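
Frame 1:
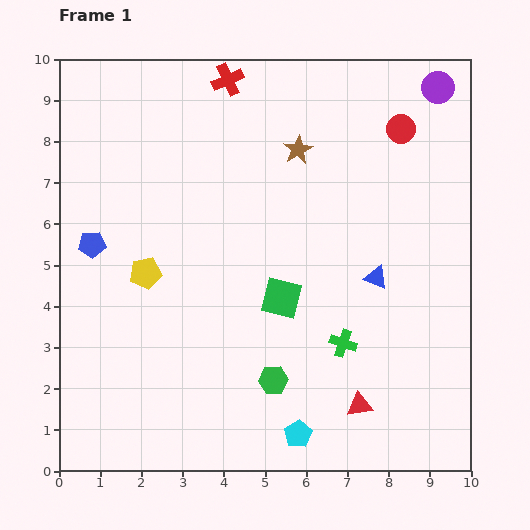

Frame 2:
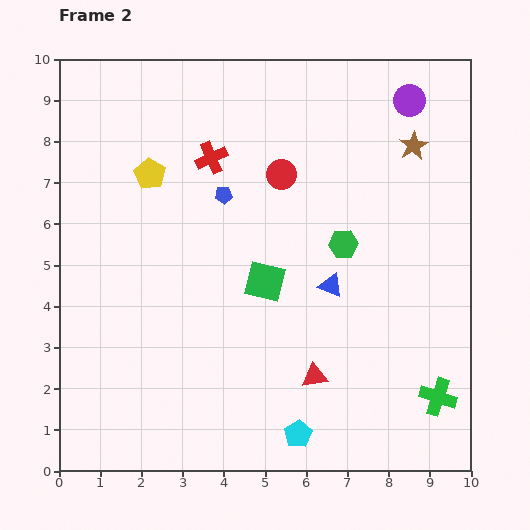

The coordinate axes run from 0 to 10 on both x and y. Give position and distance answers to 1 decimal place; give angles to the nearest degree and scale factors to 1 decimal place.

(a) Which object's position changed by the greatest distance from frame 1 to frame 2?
the green hexagon

(moved 3.7; next 3.4)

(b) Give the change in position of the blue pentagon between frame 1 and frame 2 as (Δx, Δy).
(3.2, 1.2)

The blue pentagon was at (0.8, 5.5) in frame 1 and (4.0, 6.7) in frame 2.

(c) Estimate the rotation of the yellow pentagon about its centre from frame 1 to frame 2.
30° counter-clockwise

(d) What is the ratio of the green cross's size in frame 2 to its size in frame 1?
1.4×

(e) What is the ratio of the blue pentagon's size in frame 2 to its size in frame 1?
0.6×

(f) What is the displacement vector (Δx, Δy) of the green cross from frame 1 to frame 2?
(2.3, -1.3)

The green cross was at (6.9, 3.1) in frame 1 and (9.2, 1.8) in frame 2.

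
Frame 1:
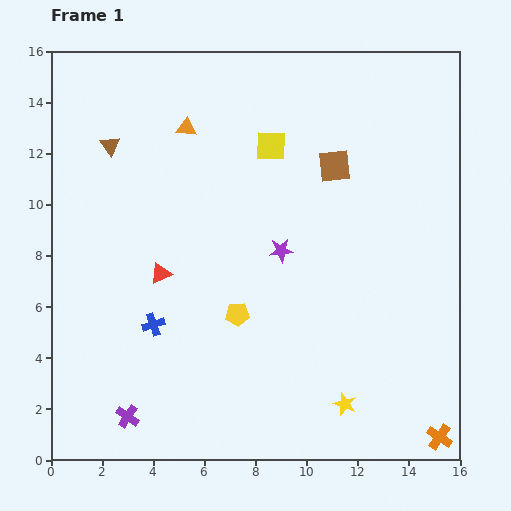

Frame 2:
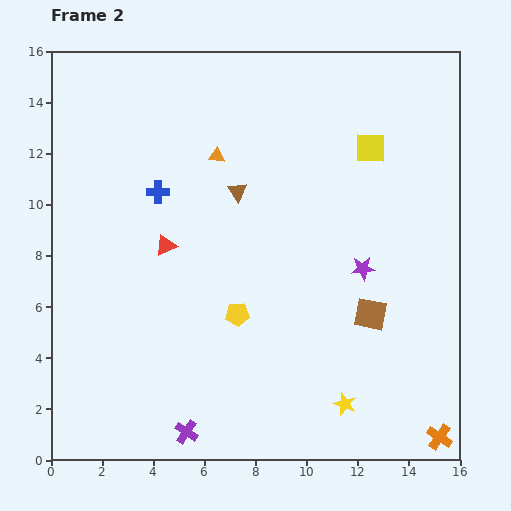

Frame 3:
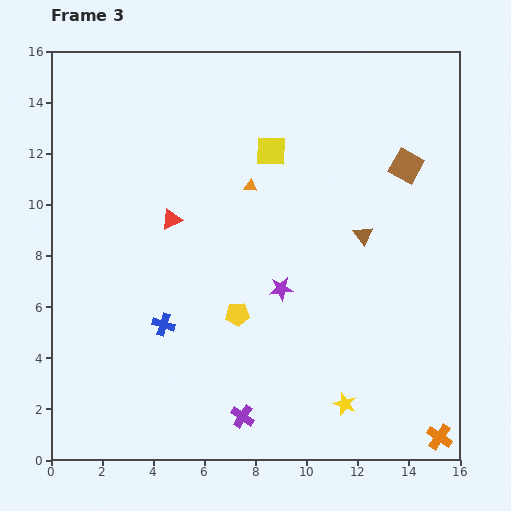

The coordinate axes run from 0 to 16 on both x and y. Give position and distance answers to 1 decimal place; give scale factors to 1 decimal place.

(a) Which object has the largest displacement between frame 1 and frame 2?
the brown square

(moved 6.0; next 5.3)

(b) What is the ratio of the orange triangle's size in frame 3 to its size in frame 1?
0.7×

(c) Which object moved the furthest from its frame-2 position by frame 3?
the brown square

(moved 6.0; next 5.2)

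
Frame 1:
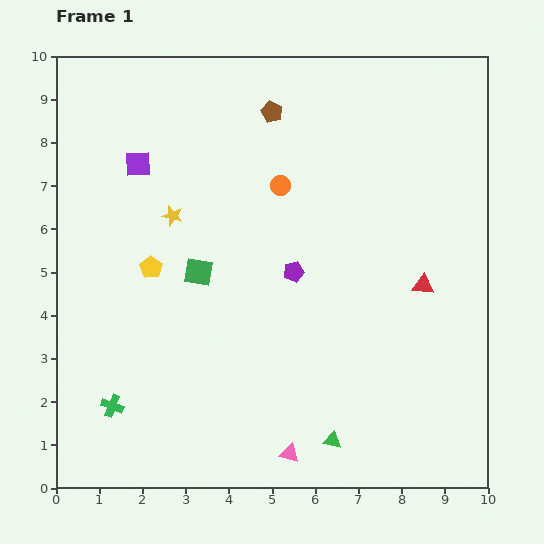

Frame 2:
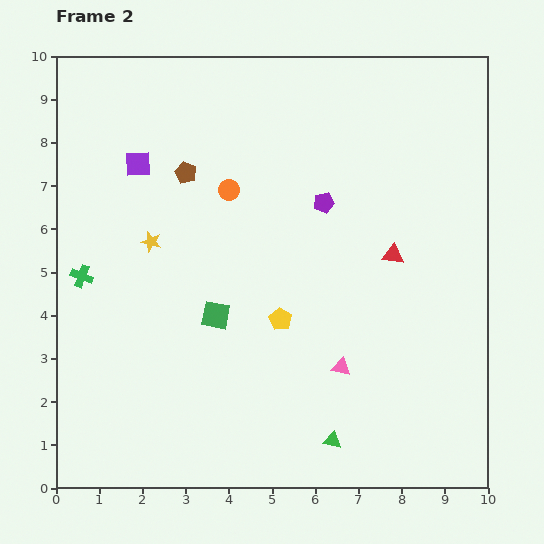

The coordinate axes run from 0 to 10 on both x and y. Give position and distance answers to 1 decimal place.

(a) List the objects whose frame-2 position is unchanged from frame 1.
the purple square, the green triangle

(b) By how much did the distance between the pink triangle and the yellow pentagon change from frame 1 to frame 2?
-3.6

Distance in frame 1: 5.4. Distance in frame 2: 1.8.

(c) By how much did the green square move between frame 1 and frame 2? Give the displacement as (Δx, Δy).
(0.4, -1.0)

The green square was at (3.3, 5.0) in frame 1 and (3.7, 4.0) in frame 2.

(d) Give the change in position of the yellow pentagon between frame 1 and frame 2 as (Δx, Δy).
(3.0, -1.2)

The yellow pentagon was at (2.2, 5.1) in frame 1 and (5.2, 3.9) in frame 2.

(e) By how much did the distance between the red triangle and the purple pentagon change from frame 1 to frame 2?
-1.0

Distance in frame 1: 3.0. Distance in frame 2: 2.0.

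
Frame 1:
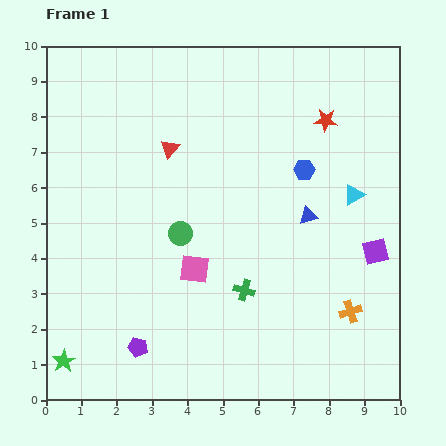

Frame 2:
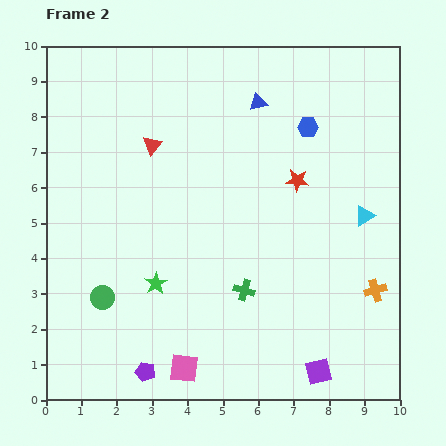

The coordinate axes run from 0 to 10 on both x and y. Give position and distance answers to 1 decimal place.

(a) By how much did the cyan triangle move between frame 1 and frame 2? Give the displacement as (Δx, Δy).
(0.3, -0.6)

The cyan triangle was at (8.7, 5.8) in frame 1 and (9.0, 5.2) in frame 2.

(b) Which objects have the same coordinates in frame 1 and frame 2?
the green cross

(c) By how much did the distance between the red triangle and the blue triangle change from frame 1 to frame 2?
-1.1

Distance in frame 1: 4.3. Distance in frame 2: 3.2.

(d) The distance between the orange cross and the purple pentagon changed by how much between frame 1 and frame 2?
+0.8

Distance in frame 1: 6.1. Distance in frame 2: 6.9.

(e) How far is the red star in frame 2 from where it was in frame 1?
1.9

The red star moved from (7.9, 7.9) to (7.1, 6.2), a distance of √(0.8² + 1.7²) ≈ 1.9.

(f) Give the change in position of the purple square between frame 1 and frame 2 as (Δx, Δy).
(-1.6, -3.4)

The purple square was at (9.3, 4.2) in frame 1 and (7.7, 0.8) in frame 2.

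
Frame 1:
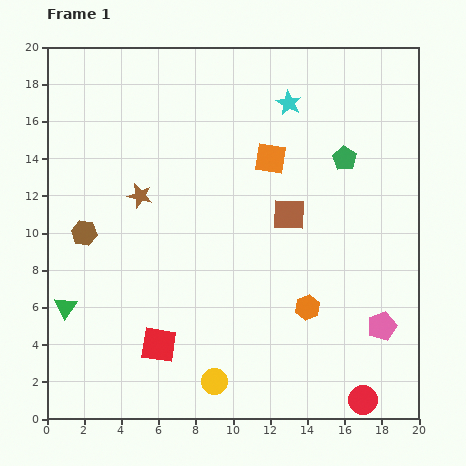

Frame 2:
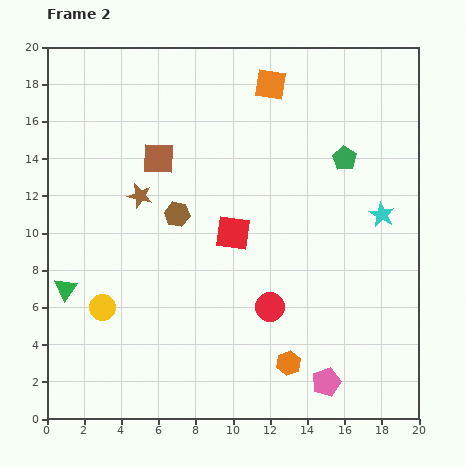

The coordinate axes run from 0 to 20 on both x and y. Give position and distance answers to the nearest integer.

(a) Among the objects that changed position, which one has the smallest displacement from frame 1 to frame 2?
the green triangle

(moved 1)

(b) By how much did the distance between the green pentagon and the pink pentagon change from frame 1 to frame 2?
+3

Distance in frame 1: 9. Distance in frame 2: 12.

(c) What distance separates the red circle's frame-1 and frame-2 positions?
7

The red circle moved from (17, 1) to (12, 6), a distance of √(5² + 5²) ≈ 7.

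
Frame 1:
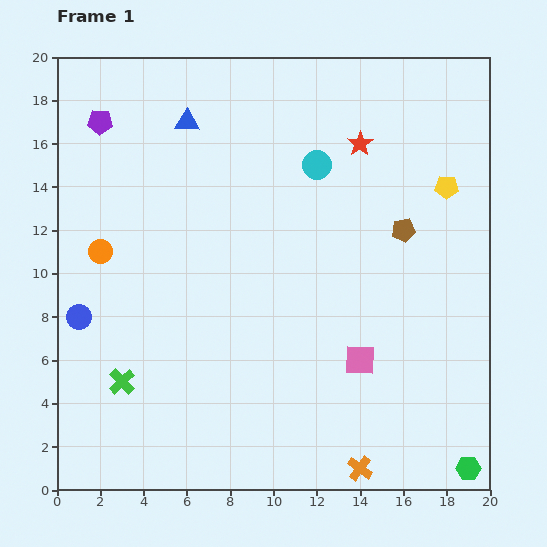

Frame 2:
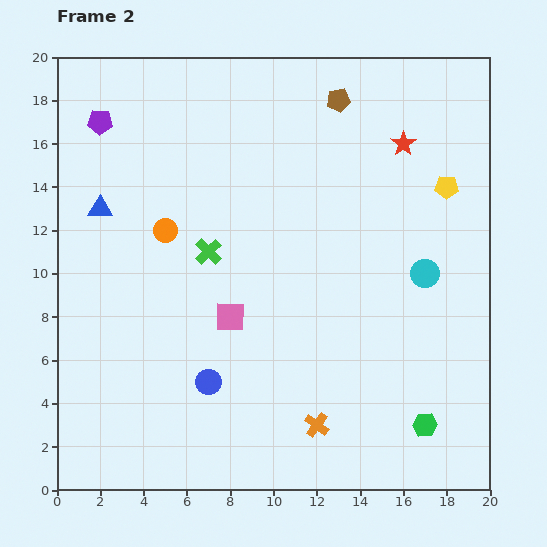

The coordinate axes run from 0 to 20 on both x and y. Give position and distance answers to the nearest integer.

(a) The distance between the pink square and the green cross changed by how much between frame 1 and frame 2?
-8

Distance in frame 1: 11. Distance in frame 2: 3.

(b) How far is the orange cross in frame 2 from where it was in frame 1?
3

The orange cross moved from (14, 1) to (12, 3), a distance of √(2² + 2²) ≈ 3.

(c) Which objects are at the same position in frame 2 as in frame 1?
the yellow pentagon, the purple pentagon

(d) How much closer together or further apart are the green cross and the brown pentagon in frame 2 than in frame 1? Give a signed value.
-6

Distance in frame 1: 15. Distance in frame 2: 9.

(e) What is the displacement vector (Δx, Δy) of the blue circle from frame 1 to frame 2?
(6, -3)

The blue circle was at (1, 8) in frame 1 and (7, 5) in frame 2.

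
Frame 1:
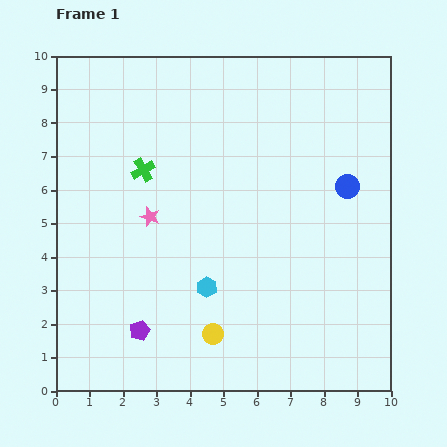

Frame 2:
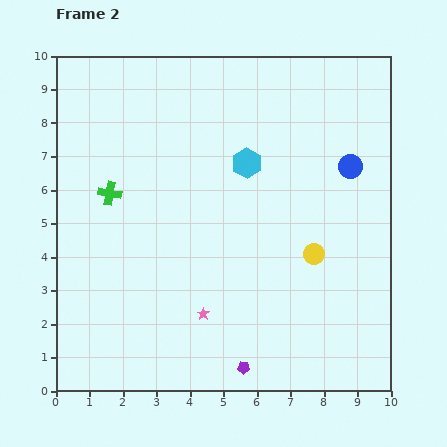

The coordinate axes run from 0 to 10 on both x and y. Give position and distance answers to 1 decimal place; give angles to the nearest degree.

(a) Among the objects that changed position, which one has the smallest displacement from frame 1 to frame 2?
the blue circle

(moved 0.6)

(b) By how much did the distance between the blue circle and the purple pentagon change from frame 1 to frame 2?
-0.7

Distance in frame 1: 7.5. Distance in frame 2: 6.8.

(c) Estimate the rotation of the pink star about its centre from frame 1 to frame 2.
17° clockwise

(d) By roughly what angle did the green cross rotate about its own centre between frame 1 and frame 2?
39° clockwise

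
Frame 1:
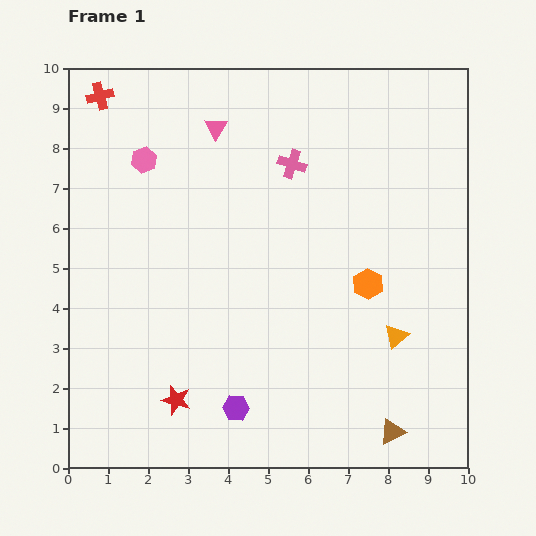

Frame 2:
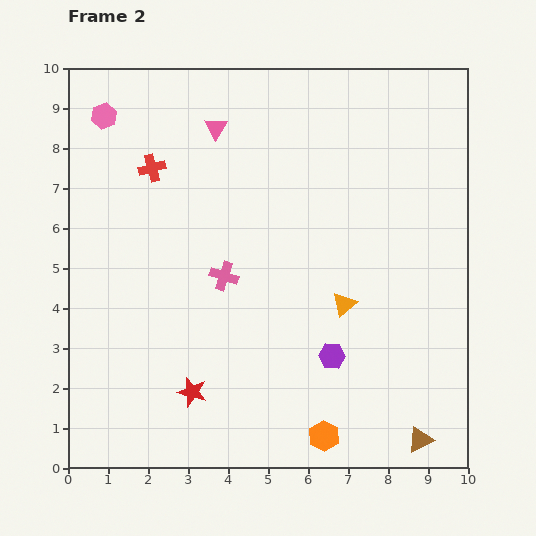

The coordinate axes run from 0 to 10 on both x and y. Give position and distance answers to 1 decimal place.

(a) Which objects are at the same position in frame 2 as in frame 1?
the pink triangle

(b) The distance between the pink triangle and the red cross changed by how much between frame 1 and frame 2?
-1.1

Distance in frame 1: 3.0. Distance in frame 2: 1.9.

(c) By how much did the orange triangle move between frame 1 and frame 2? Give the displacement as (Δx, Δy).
(-1.3, 0.8)

The orange triangle was at (8.2, 3.3) in frame 1 and (6.9, 4.1) in frame 2.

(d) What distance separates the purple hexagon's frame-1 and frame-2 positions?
2.7

The purple hexagon moved from (4.2, 1.5) to (6.6, 2.8), a distance of √(2.4² + 1.3²) ≈ 2.7.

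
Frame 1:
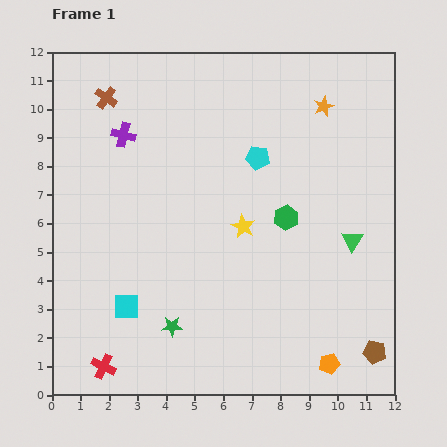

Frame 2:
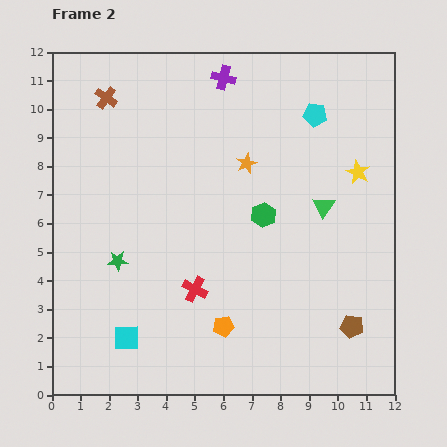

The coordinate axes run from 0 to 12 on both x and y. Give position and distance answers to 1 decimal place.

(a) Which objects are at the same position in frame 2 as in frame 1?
the brown cross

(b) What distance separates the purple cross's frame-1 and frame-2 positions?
4.0

The purple cross moved from (2.5, 9.1) to (6.0, 11.1), a distance of √(3.5² + 2.0²) ≈ 4.0.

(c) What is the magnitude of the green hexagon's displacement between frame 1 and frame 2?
0.8

The green hexagon moved from (8.2, 6.2) to (7.4, 6.3), a distance of √(0.8² + 0.1²) ≈ 0.8.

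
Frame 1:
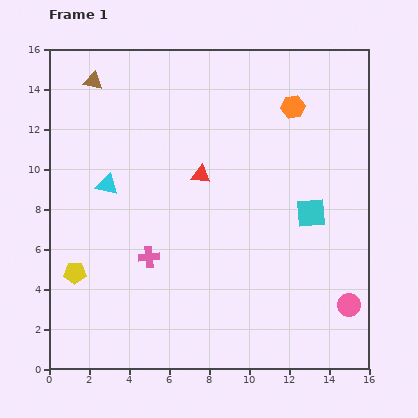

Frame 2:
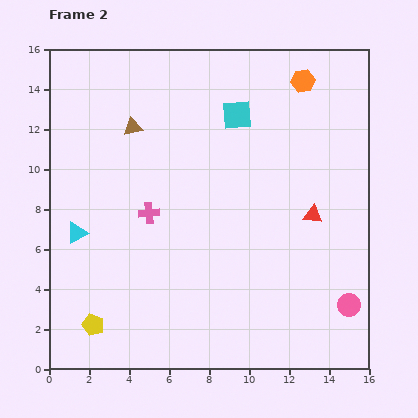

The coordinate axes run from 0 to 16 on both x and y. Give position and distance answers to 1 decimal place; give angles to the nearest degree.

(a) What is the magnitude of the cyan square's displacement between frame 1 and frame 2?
6.1

The cyan square moved from (13.1, 7.8) to (9.4, 12.7), a distance of √(3.7² + 4.9²) ≈ 6.1.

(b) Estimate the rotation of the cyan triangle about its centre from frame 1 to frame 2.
42° counter-clockwise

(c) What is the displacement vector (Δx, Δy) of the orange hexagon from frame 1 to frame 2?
(0.5, 1.3)

The orange hexagon was at (12.2, 13.1) in frame 1 and (12.7, 14.4) in frame 2.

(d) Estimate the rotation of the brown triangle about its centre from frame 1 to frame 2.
26° counter-clockwise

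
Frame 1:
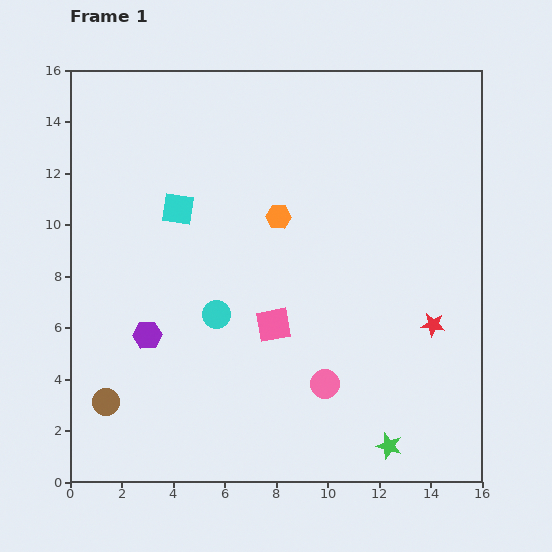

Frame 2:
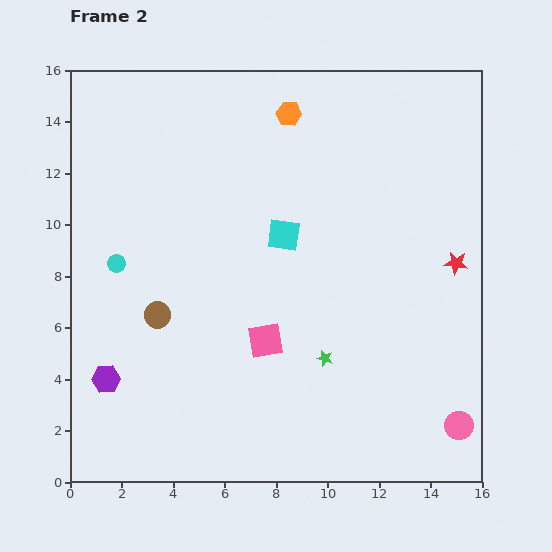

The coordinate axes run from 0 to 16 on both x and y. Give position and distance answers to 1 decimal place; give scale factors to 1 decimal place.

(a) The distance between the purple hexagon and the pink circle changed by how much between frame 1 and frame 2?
+6.6

Distance in frame 1: 7.2. Distance in frame 2: 13.8.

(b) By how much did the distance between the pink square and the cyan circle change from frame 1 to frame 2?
+4.3

Distance in frame 1: 2.2. Distance in frame 2: 6.5.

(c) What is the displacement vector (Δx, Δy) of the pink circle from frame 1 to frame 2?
(5.2, -1.6)

The pink circle was at (9.9, 3.8) in frame 1 and (15.1, 2.2) in frame 2.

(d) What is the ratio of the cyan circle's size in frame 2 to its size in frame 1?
0.7×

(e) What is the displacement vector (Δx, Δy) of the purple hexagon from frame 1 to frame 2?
(-1.6, -1.7)

The purple hexagon was at (3.0, 5.7) in frame 1 and (1.4, 4.0) in frame 2.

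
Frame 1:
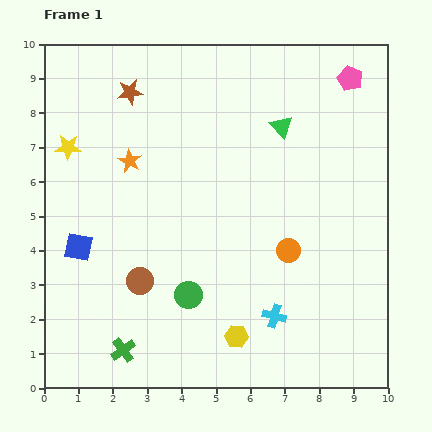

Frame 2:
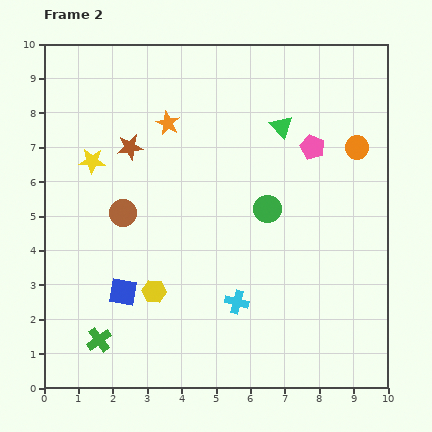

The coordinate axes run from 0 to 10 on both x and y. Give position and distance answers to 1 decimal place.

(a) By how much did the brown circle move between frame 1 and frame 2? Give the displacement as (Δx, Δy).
(-0.5, 2.0)

The brown circle was at (2.8, 3.1) in frame 1 and (2.3, 5.1) in frame 2.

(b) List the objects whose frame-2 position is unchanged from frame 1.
the green triangle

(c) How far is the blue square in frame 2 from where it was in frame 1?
1.8

The blue square moved from (1.0, 4.1) to (2.3, 2.8), a distance of √(1.3² + 1.3²) ≈ 1.8.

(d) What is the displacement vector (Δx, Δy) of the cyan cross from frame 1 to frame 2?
(-1.1, 0.4)

The cyan cross was at (6.7, 2.1) in frame 1 and (5.6, 2.5) in frame 2.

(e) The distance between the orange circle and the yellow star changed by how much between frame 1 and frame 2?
+0.6

Distance in frame 1: 7.1. Distance in frame 2: 7.7.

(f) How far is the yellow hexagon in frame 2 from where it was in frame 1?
2.7

The yellow hexagon moved from (5.6, 1.5) to (3.2, 2.8), a distance of √(2.4² + 1.3²) ≈ 2.7.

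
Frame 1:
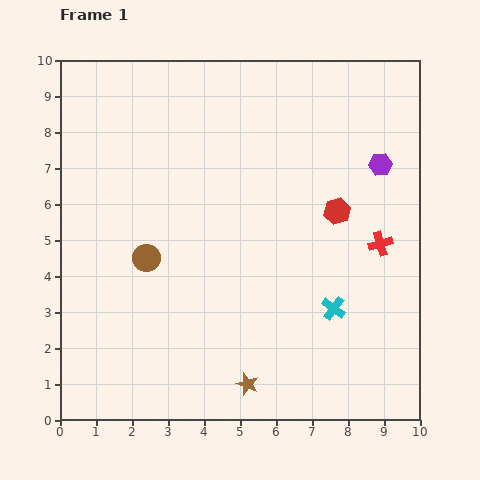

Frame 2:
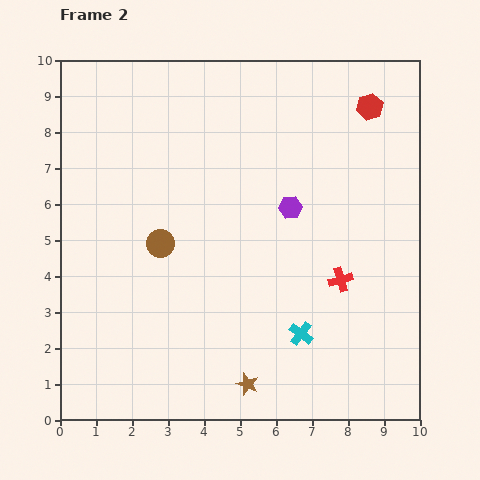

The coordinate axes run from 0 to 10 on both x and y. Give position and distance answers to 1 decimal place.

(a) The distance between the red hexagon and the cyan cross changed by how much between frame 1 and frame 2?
+3.9

Distance in frame 1: 2.7. Distance in frame 2: 6.6.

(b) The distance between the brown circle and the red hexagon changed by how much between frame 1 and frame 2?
+1.4

Distance in frame 1: 5.5. Distance in frame 2: 6.9.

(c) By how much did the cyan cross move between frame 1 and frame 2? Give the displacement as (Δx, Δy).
(-0.9, -0.7)

The cyan cross was at (7.6, 3.1) in frame 1 and (6.7, 2.4) in frame 2.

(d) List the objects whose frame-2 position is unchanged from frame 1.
the brown star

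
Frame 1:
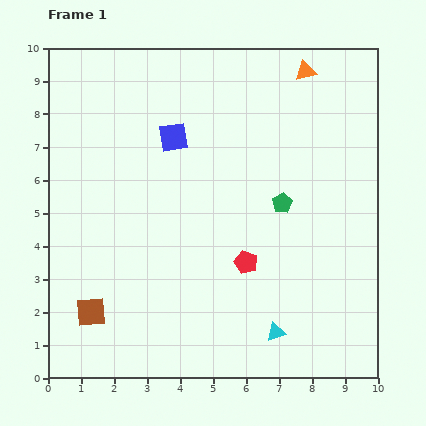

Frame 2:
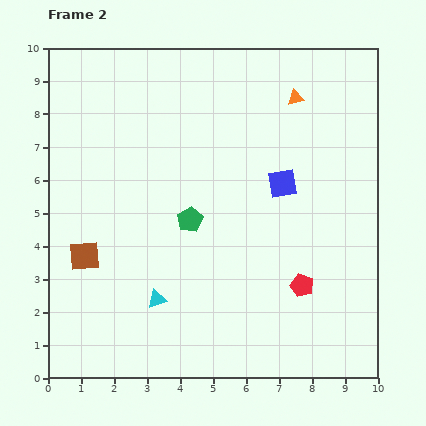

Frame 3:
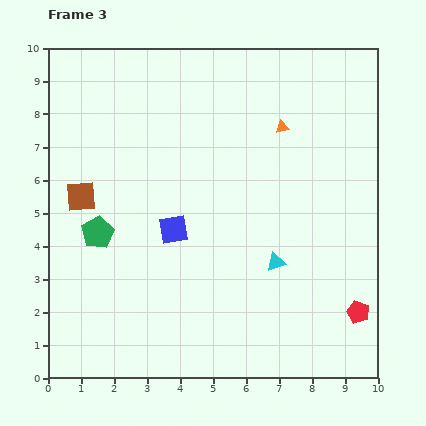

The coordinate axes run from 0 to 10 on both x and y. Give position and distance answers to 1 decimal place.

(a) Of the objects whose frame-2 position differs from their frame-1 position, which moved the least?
the orange triangle

(moved 0.9)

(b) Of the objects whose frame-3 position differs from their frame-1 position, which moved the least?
the orange triangle

(moved 1.8)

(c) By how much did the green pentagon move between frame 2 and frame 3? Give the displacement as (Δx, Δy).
(-2.8, -0.4)

The green pentagon was at (4.3, 4.8) in frame 2 and (1.5, 4.4) in frame 3.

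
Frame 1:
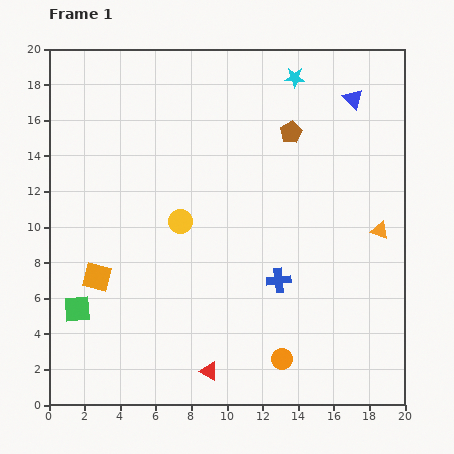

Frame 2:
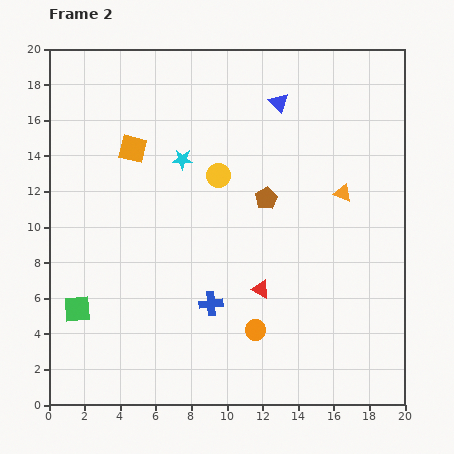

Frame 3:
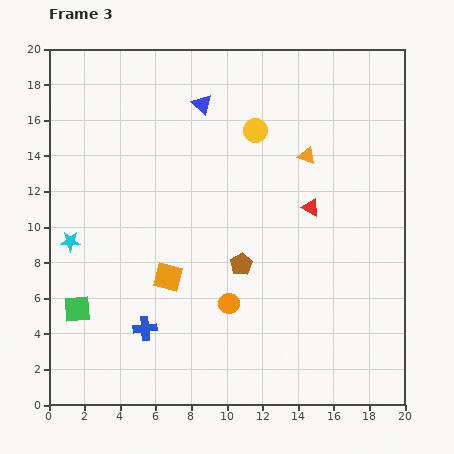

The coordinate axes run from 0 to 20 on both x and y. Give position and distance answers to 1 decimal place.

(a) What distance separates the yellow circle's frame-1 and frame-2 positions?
3.3

The yellow circle moved from (7.4, 10.3) to (9.5, 12.9), a distance of √(2.1² + 2.6²) ≈ 3.3.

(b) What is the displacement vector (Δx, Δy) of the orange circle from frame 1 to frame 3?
(-3.0, 3.1)

The orange circle was at (13.1, 2.6) in frame 1 and (10.1, 5.7) in frame 3.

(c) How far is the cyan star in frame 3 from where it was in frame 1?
15.6

The cyan star moved from (13.8, 18.4) to (1.2, 9.2), a distance of √(12.6² + 9.2²) ≈ 15.6.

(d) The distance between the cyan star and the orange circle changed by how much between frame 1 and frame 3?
-6.2

Distance in frame 1: 15.8. Distance in frame 3: 9.6.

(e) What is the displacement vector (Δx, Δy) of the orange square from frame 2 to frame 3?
(2.0, -7.2)

The orange square was at (4.7, 14.4) in frame 2 and (6.7, 7.2) in frame 3.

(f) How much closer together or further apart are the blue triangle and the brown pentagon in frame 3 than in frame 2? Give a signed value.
+3.9

Distance in frame 2: 5.4. Distance in frame 3: 9.3.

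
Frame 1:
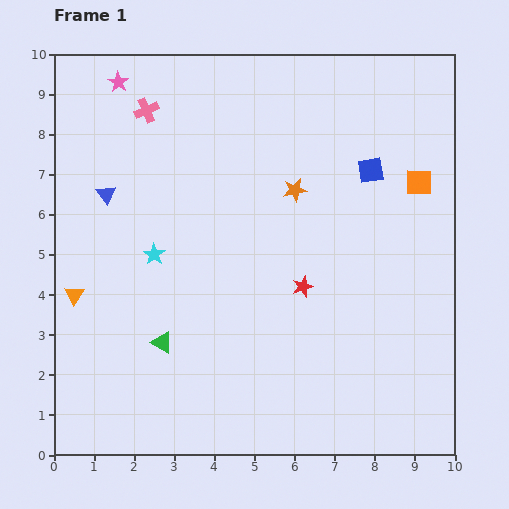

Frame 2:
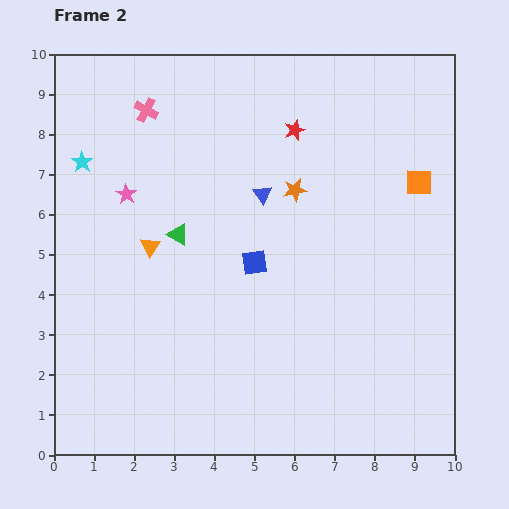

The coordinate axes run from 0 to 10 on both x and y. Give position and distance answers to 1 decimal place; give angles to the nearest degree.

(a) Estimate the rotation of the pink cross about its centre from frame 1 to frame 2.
38° counter-clockwise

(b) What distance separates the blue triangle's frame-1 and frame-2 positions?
3.9

The blue triangle moved from (1.3, 6.5) to (5.2, 6.5), a distance of √(3.9² + 0.0²) ≈ 3.9.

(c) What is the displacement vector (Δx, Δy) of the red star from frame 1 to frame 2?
(-0.2, 3.9)

The red star was at (6.2, 4.2) in frame 1 and (6.0, 8.1) in frame 2.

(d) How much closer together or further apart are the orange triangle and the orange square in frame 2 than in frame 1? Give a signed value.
-2.1

Distance in frame 1: 9.0. Distance in frame 2: 6.9.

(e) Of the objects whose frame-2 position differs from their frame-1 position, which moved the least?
the orange triangle

(moved 2.2)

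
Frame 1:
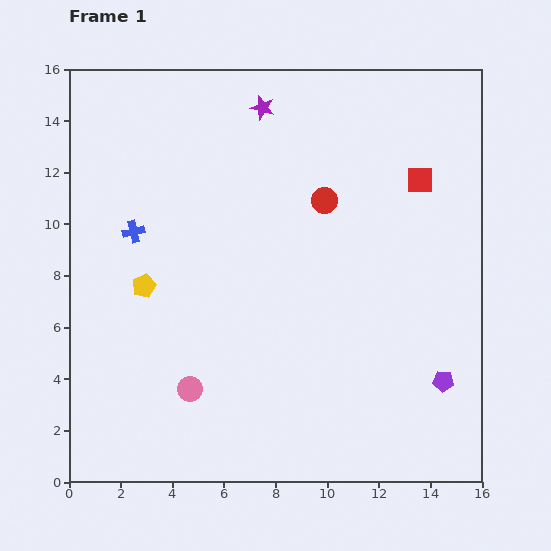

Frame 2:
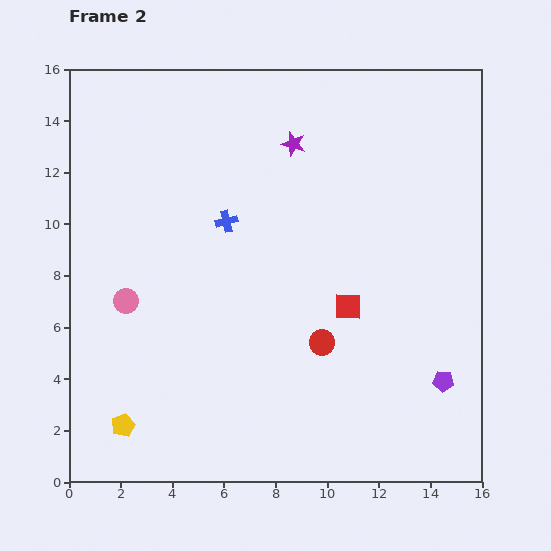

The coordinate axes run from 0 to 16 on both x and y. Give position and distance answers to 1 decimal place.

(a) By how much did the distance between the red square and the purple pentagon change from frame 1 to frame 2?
-3.2

Distance in frame 1: 7.9. Distance in frame 2: 4.7.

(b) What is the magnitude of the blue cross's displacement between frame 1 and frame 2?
3.6

The blue cross moved from (2.5, 9.7) to (6.1, 10.1), a distance of √(3.6² + 0.4²) ≈ 3.6.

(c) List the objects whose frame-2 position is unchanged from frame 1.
the purple pentagon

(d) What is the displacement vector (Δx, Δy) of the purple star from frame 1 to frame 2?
(1.2, -1.4)

The purple star was at (7.5, 14.5) in frame 1 and (8.7, 13.1) in frame 2.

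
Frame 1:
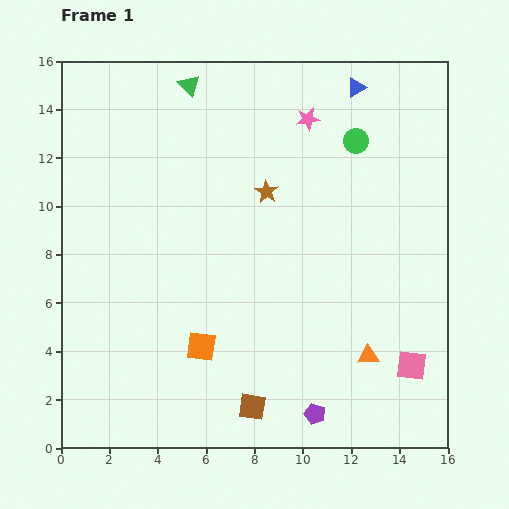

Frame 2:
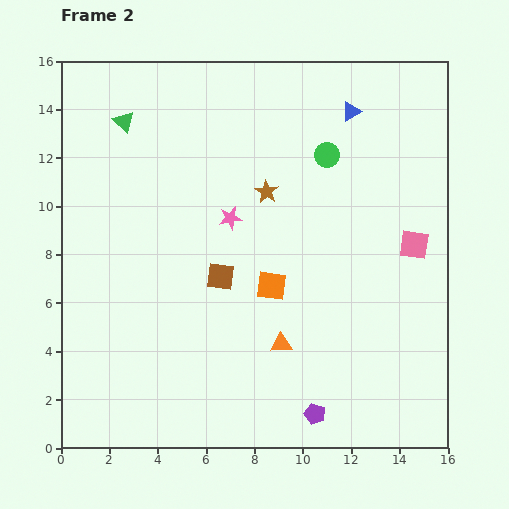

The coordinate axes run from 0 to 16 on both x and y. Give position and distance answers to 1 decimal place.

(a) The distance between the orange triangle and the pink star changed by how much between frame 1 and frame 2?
-4.5

Distance in frame 1: 10.1. Distance in frame 2: 5.6.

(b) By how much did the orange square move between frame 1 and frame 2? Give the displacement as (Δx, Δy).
(2.9, 2.5)

The orange square was at (5.8, 4.2) in frame 1 and (8.7, 6.7) in frame 2.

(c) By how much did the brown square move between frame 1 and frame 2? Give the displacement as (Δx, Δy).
(-1.3, 5.4)

The brown square was at (7.9, 1.7) in frame 1 and (6.6, 7.1) in frame 2.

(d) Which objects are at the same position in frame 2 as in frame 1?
the brown star, the purple pentagon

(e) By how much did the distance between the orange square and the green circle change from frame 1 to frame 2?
-4.7

Distance in frame 1: 10.6. Distance in frame 2: 5.9.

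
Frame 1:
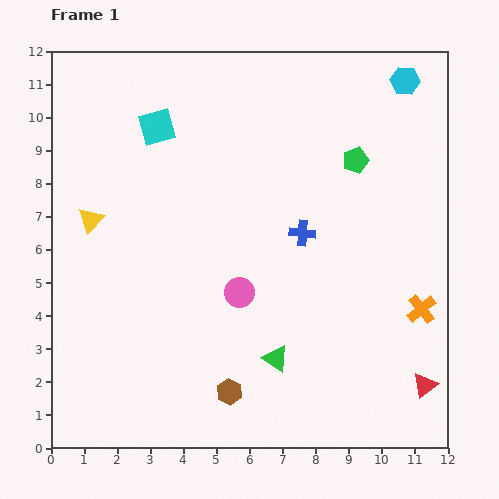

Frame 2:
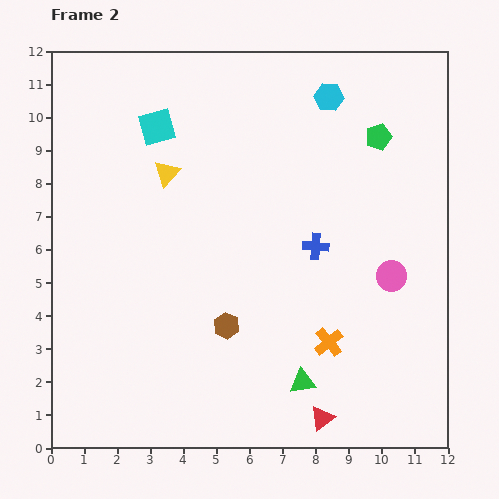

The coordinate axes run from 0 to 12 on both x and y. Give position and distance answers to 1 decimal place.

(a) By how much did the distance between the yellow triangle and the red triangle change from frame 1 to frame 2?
-2.5

Distance in frame 1: 11.3. Distance in frame 2: 8.8.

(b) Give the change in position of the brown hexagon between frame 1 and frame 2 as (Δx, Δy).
(-0.1, 2.0)

The brown hexagon was at (5.4, 1.7) in frame 1 and (5.3, 3.7) in frame 2.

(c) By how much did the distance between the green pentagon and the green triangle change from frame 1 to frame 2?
+1.2

Distance in frame 1: 6.5. Distance in frame 2: 7.7.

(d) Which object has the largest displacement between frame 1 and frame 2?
the pink circle

(moved 4.6; next 3.3)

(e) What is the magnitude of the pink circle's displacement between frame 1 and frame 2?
4.6

The pink circle moved from (5.7, 4.7) to (10.3, 5.2), a distance of √(4.6² + 0.5²) ≈ 4.6.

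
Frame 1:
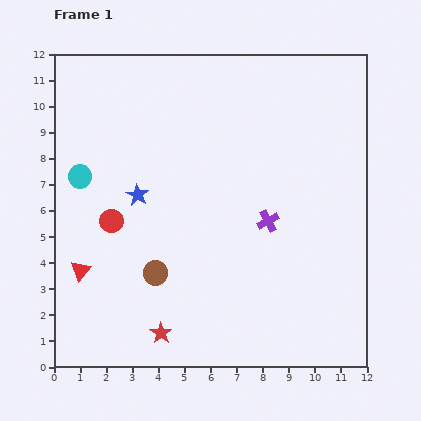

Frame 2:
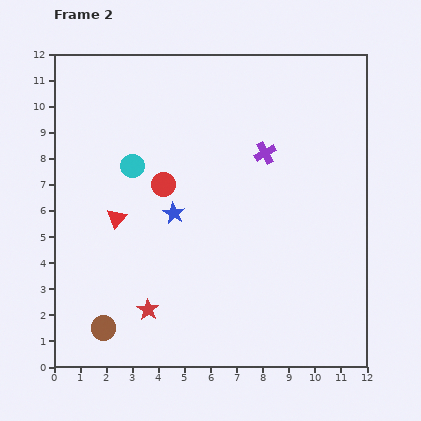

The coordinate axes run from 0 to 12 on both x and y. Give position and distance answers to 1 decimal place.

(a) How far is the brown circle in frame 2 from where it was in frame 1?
2.9

The brown circle moved from (3.9, 3.6) to (1.9, 1.5), a distance of √(2.0² + 2.1²) ≈ 2.9.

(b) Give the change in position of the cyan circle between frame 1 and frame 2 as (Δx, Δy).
(2.0, 0.4)

The cyan circle was at (1.0, 7.3) in frame 1 and (3.0, 7.7) in frame 2.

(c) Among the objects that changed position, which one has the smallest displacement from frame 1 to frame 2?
the red star

(moved 1.0)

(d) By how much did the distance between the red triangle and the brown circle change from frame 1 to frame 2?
+1.3

Distance in frame 1: 2.9. Distance in frame 2: 4.2.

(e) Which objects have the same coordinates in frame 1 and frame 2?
none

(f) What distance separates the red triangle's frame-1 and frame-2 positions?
2.4

The red triangle moved from (1.0, 3.7) to (2.4, 5.7), a distance of √(1.4² + 2.0²) ≈ 2.4.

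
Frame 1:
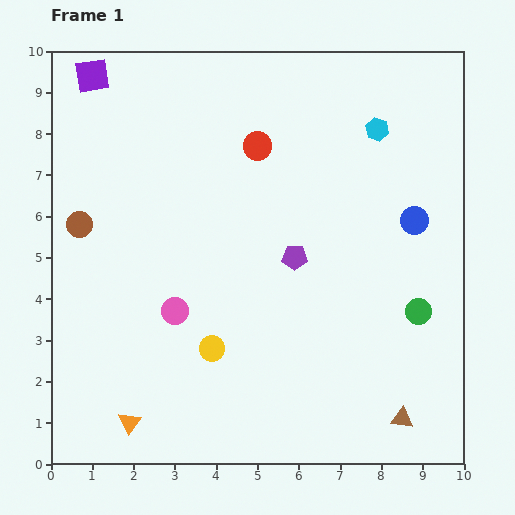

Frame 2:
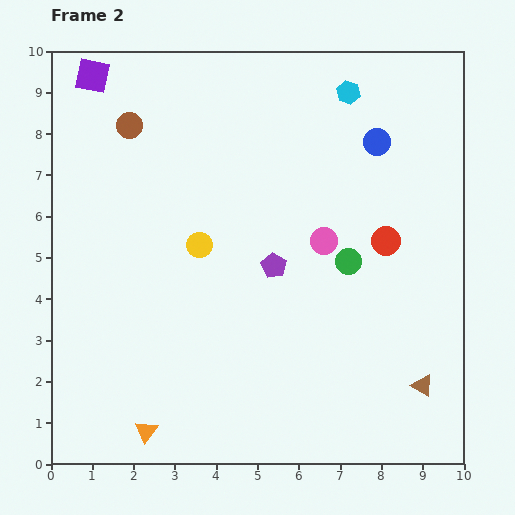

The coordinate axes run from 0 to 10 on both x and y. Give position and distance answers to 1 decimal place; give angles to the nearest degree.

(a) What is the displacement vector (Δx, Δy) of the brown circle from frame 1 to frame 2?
(1.2, 2.4)

The brown circle was at (0.7, 5.8) in frame 1 and (1.9, 8.2) in frame 2.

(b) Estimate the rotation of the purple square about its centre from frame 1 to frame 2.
20° clockwise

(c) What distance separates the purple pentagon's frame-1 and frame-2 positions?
0.5

The purple pentagon moved from (5.9, 5.0) to (5.4, 4.8), a distance of √(0.5² + 0.2²) ≈ 0.5.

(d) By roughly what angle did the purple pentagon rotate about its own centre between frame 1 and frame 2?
29° clockwise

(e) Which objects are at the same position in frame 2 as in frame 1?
the purple square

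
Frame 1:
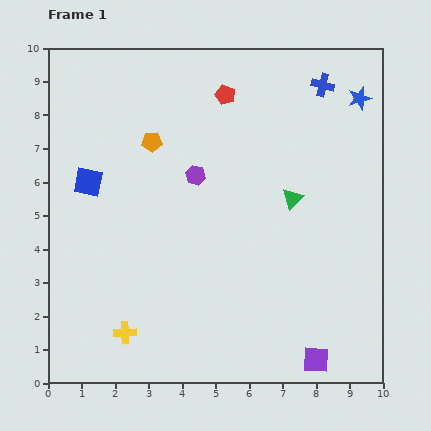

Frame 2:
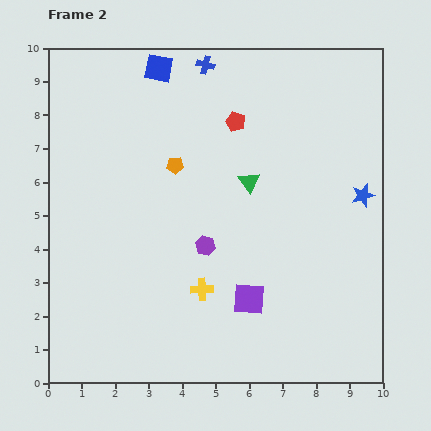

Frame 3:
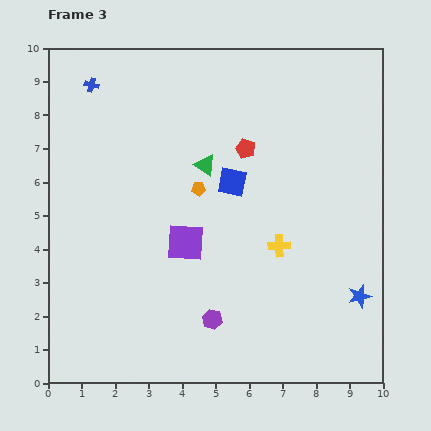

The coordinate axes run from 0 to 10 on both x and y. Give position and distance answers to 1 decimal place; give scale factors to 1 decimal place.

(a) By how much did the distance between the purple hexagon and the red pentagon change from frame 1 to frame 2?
+1.2

Distance in frame 1: 2.6. Distance in frame 2: 3.8.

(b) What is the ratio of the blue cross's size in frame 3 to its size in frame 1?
0.6×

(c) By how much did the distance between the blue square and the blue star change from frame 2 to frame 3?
-2.1

Distance in frame 2: 7.2. Distance in frame 3: 5.1.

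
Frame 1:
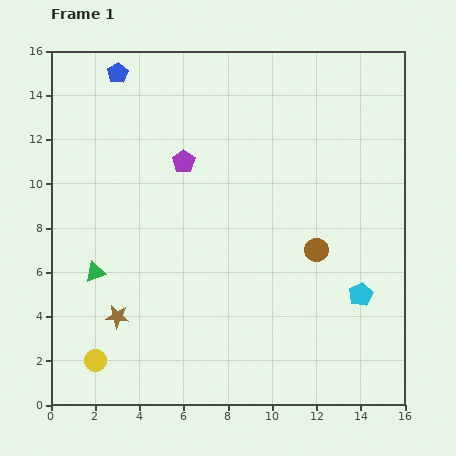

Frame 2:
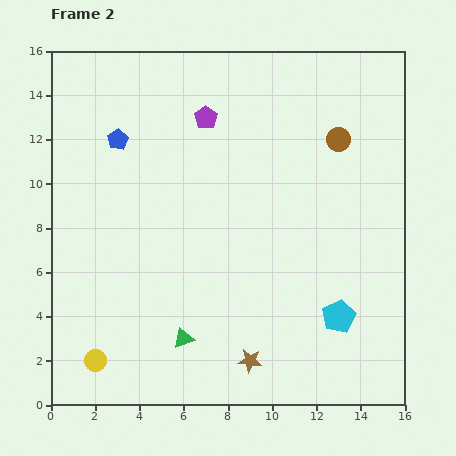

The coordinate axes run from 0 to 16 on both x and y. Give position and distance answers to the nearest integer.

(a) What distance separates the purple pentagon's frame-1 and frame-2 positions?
2

The purple pentagon moved from (6, 11) to (7, 13), a distance of √(1² + 2²) ≈ 2.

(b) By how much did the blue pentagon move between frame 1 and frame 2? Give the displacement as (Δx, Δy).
(0, -3)

The blue pentagon was at (3, 15) in frame 1 and (3, 12) in frame 2.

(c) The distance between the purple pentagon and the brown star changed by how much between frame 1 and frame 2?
+3

Distance in frame 1: 8. Distance in frame 2: 11.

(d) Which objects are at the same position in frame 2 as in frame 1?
the yellow circle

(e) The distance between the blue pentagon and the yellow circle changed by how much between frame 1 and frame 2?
-3

Distance in frame 1: 13. Distance in frame 2: 10.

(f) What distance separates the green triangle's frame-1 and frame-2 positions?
5

The green triangle moved from (2, 6) to (6, 3), a distance of √(4² + 3²) ≈ 5.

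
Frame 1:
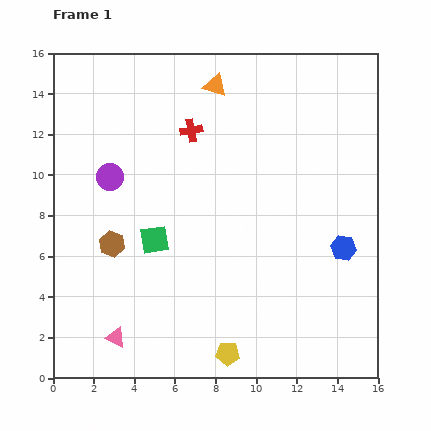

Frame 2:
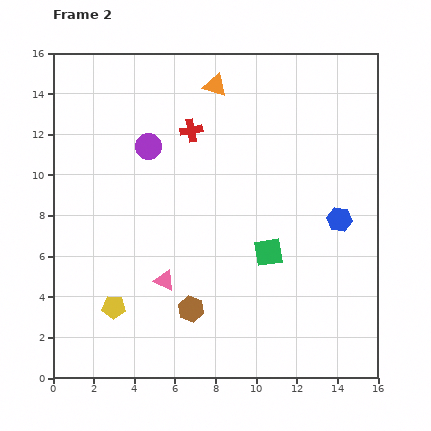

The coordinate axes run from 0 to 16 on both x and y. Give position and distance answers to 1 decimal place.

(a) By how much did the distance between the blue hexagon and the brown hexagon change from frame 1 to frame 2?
-2.9

Distance in frame 1: 11.4. Distance in frame 2: 8.5.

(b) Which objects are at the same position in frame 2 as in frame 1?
the red cross, the orange triangle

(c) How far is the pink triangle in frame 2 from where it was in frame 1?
3.7

The pink triangle moved from (3.1, 2.0) to (5.5, 4.8), a distance of √(2.4² + 2.8²) ≈ 3.7.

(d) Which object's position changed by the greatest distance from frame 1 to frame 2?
the yellow pentagon

(moved 6.1; next 5.6)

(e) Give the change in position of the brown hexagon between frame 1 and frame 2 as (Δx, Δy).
(3.9, -3.2)

The brown hexagon was at (2.9, 6.6) in frame 1 and (6.8, 3.4) in frame 2.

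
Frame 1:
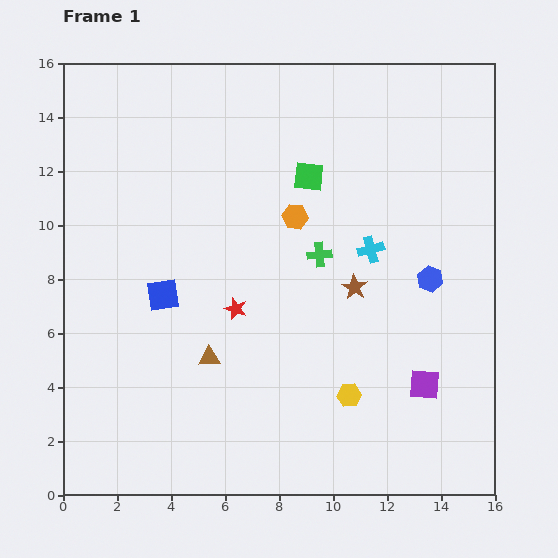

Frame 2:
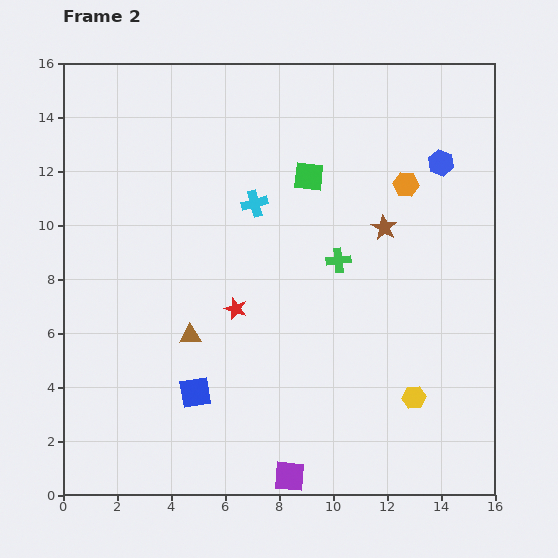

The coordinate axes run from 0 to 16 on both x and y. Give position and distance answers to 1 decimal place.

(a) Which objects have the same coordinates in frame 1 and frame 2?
the red star, the green square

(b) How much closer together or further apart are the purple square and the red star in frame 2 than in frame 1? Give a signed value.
-1.0

Distance in frame 1: 7.5. Distance in frame 2: 6.5.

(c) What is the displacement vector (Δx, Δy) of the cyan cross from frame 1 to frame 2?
(-4.3, 1.7)

The cyan cross was at (11.4, 9.1) in frame 1 and (7.1, 10.8) in frame 2.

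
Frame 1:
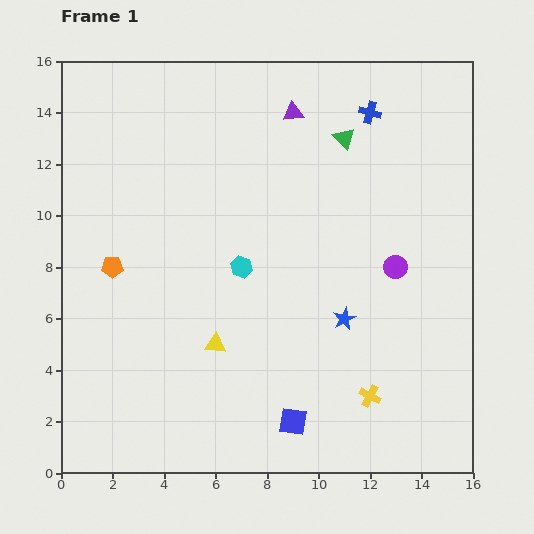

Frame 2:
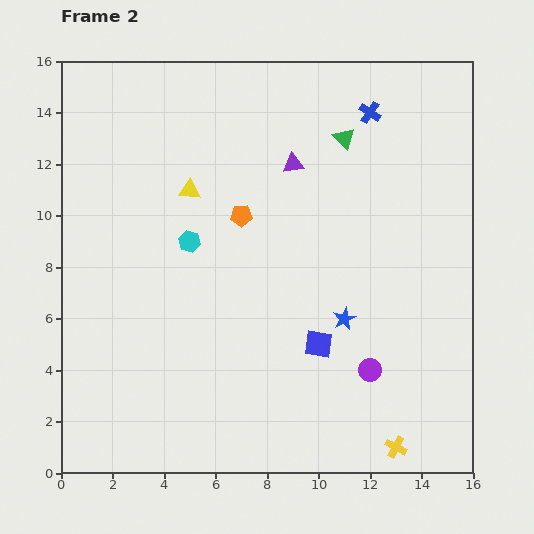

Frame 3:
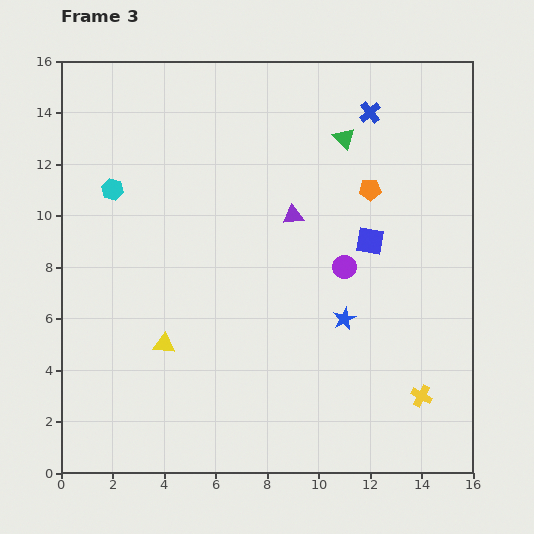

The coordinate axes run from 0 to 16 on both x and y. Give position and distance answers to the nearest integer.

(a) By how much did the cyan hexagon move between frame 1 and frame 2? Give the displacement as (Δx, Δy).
(-2, 1)

The cyan hexagon was at (7, 8) in frame 1 and (5, 9) in frame 2.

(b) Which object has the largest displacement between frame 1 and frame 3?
the orange pentagon

(moved 10; next 8)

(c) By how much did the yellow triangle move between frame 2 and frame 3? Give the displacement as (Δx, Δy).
(-1, -6)

The yellow triangle was at (5, 11) in frame 2 and (4, 5) in frame 3.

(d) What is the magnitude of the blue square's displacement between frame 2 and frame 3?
4

The blue square moved from (10, 5) to (12, 9), a distance of √(2² + 4²) ≈ 4.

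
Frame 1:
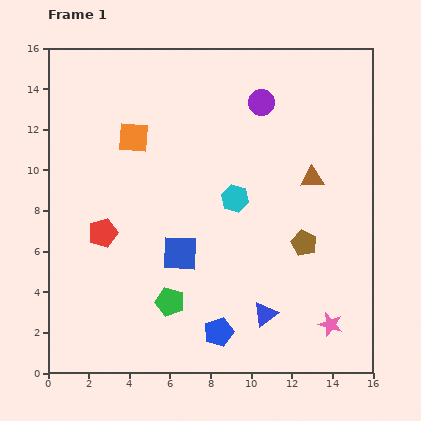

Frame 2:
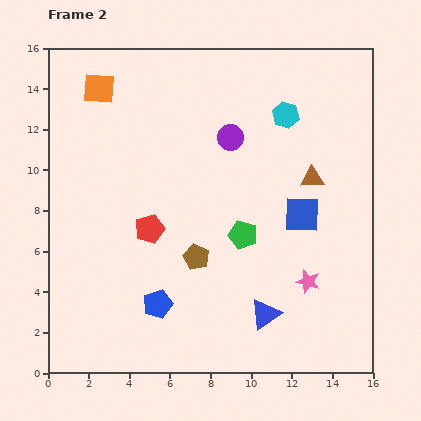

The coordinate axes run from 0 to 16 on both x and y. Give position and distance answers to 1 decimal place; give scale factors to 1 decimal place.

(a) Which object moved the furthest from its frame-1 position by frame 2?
the blue square

(moved 6.3; next 5.3)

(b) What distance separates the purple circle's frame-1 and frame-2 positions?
2.3

The purple circle moved from (10.5, 13.3) to (9.0, 11.6), a distance of √(1.5² + 1.7²) ≈ 2.3.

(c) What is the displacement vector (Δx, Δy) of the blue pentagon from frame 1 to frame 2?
(-3.0, 1.4)

The blue pentagon was at (8.4, 2.0) in frame 1 and (5.4, 3.4) in frame 2.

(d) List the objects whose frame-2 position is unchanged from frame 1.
the brown triangle, the blue triangle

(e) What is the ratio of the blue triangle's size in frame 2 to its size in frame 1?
1.3×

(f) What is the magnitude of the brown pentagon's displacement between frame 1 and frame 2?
5.3

The brown pentagon moved from (12.6, 6.4) to (7.3, 5.7), a distance of √(5.3² + 0.7²) ≈ 5.3.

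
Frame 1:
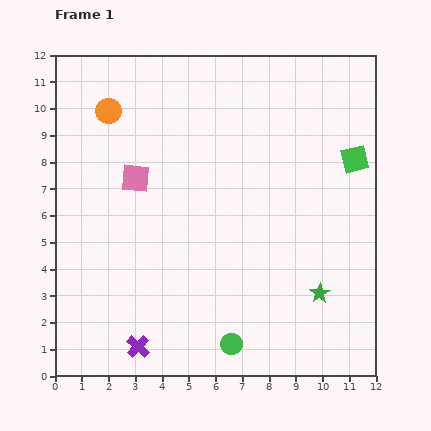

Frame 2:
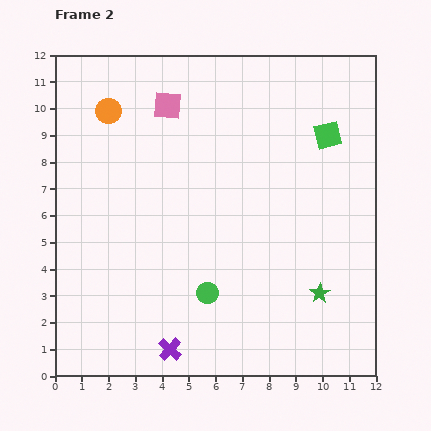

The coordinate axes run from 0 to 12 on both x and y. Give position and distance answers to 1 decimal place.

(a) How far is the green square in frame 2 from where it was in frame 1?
1.3

The green square moved from (11.2, 8.1) to (10.2, 9.0), a distance of √(1.0² + 0.9²) ≈ 1.3.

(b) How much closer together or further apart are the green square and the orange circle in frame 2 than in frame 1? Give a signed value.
-1.2

Distance in frame 1: 9.4. Distance in frame 2: 8.2.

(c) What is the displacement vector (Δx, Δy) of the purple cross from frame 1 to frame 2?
(1.2, -0.1)

The purple cross was at (3.1, 1.1) in frame 1 and (4.3, 1.0) in frame 2.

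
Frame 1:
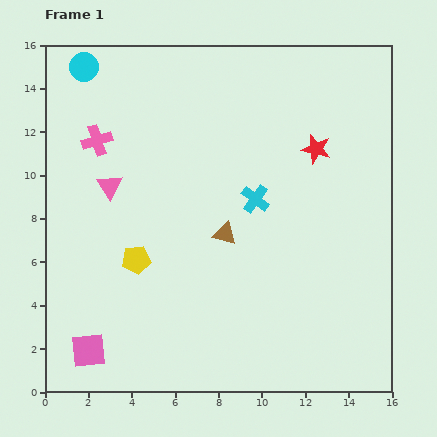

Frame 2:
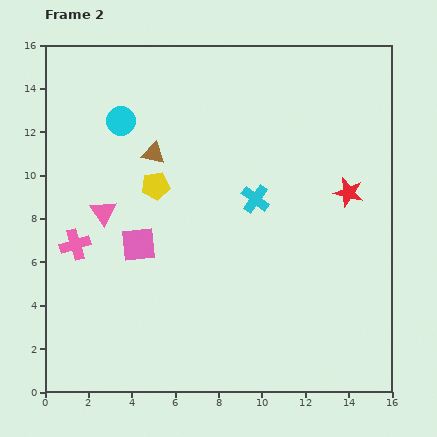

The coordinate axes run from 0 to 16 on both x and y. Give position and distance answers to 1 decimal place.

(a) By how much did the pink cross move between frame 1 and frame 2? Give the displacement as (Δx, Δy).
(-1.0, -4.8)

The pink cross was at (2.4, 11.6) in frame 1 and (1.4, 6.8) in frame 2.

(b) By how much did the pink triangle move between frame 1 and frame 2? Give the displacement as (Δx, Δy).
(-0.3, -1.2)

The pink triangle was at (3.0, 9.5) in frame 1 and (2.7, 8.3) in frame 2.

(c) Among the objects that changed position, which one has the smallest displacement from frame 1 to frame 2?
the pink triangle

(moved 1.2)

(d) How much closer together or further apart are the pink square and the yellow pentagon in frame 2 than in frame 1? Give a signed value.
-1.9

Distance in frame 1: 4.7. Distance in frame 2: 2.8.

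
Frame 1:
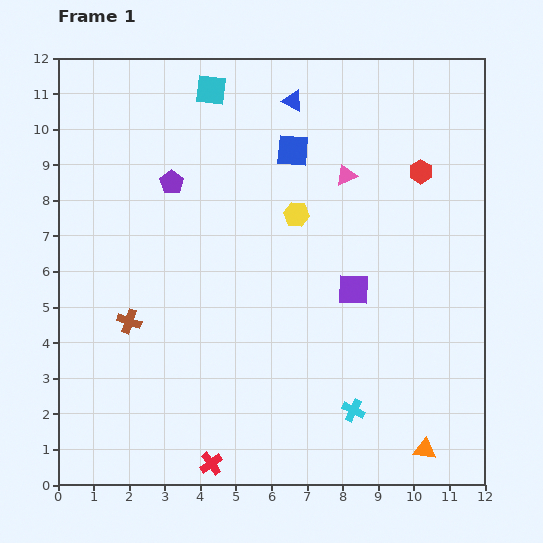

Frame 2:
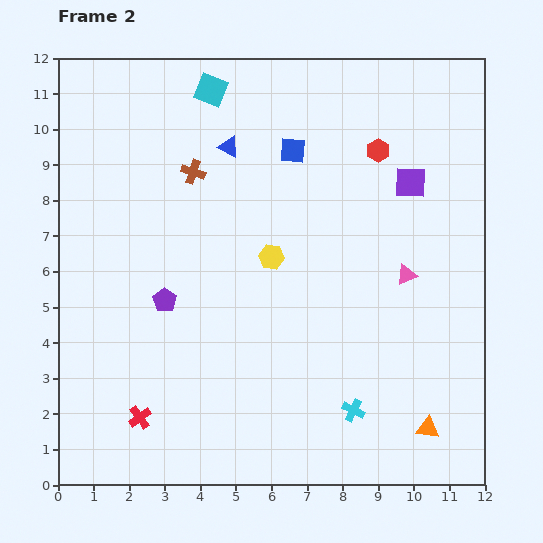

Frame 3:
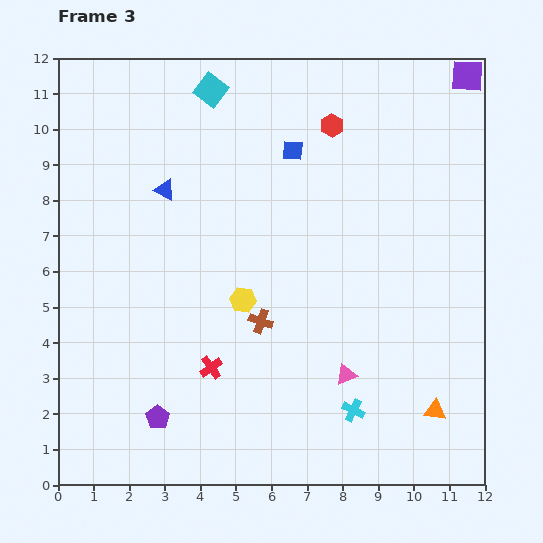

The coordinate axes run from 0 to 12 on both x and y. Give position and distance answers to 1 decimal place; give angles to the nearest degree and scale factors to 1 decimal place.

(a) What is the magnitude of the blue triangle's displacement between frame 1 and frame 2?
2.2

The blue triangle moved from (6.6, 10.8) to (4.8, 9.5), a distance of √(1.8² + 1.3²) ≈ 2.2.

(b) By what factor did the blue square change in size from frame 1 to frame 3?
0.6×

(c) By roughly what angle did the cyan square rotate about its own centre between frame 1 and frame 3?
32° clockwise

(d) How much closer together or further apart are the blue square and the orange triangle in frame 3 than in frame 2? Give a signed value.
-0.4

Distance in frame 2: 8.7. Distance in frame 3: 8.3.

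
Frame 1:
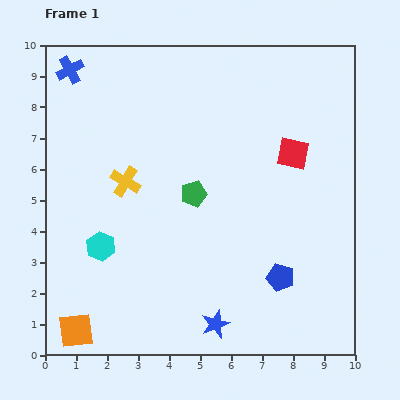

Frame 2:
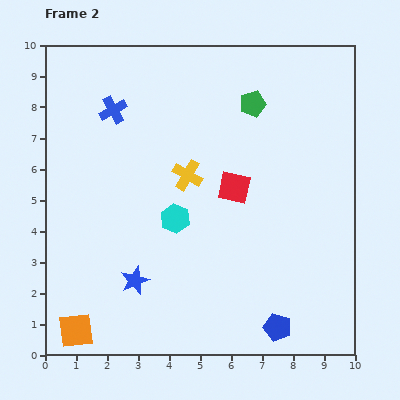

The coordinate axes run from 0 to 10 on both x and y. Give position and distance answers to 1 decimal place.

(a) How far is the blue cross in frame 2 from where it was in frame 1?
1.9

The blue cross moved from (0.8, 9.2) to (2.2, 7.9), a distance of √(1.4² + 1.3²) ≈ 1.9.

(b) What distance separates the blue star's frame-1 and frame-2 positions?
3.0

The blue star moved from (5.5, 1.0) to (2.9, 2.4), a distance of √(2.6² + 1.4²) ≈ 3.0.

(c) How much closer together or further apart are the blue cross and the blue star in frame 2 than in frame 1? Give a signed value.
-4.0

Distance in frame 1: 9.5. Distance in frame 2: 5.5.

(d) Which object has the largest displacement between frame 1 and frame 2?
the green pentagon

(moved 3.5; next 3.0)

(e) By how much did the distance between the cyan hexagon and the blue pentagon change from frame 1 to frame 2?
-1.1

Distance in frame 1: 5.9. Distance in frame 2: 4.8.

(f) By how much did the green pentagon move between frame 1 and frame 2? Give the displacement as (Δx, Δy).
(1.9, 2.9)

The green pentagon was at (4.8, 5.2) in frame 1 and (6.7, 8.1) in frame 2.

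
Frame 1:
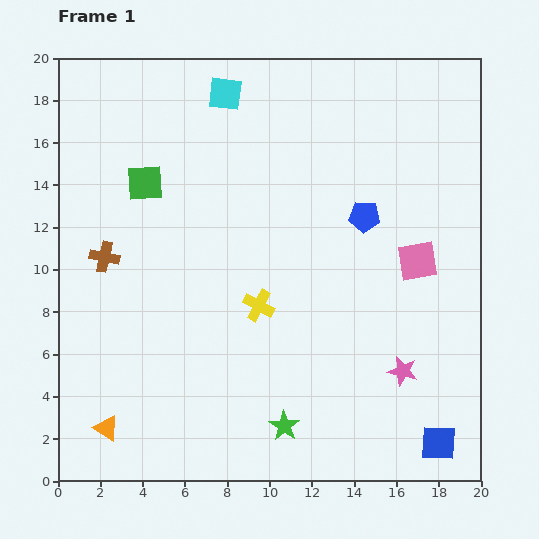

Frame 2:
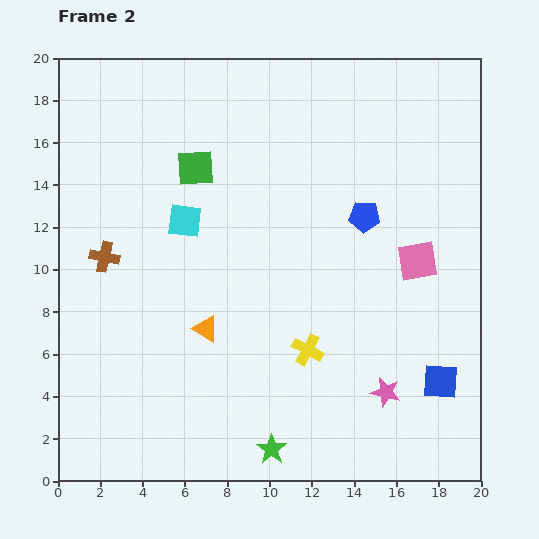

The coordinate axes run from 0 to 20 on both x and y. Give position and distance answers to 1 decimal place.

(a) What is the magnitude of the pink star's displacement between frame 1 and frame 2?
1.3

The pink star moved from (16.3, 5.2) to (15.5, 4.2), a distance of √(0.8² + 1.0²) ≈ 1.3.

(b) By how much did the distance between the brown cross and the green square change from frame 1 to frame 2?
+2.0

Distance in frame 1: 4.0. Distance in frame 2: 6.0.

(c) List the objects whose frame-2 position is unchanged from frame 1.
the pink square, the brown cross, the blue pentagon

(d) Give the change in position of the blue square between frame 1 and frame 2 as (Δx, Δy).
(0.1, 2.9)

The blue square was at (18.0, 1.8) in frame 1 and (18.1, 4.7) in frame 2.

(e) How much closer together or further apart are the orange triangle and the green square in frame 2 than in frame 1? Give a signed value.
-4.1

Distance in frame 1: 11.7. Distance in frame 2: 7.6.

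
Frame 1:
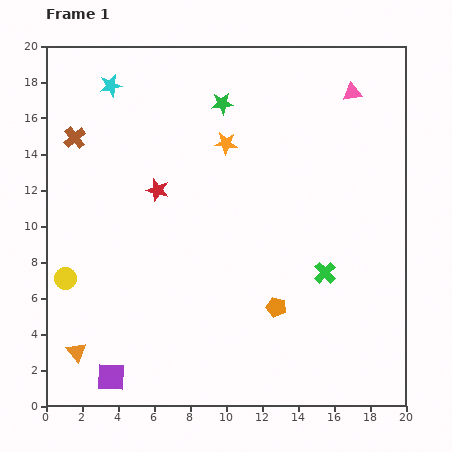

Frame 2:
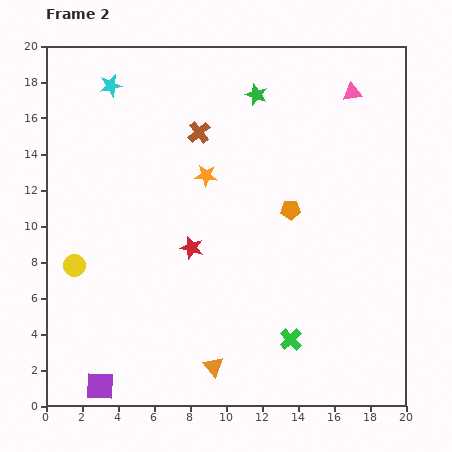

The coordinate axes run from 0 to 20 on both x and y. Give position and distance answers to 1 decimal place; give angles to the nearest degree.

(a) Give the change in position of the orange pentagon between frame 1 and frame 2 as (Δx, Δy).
(0.8, 5.4)

The orange pentagon was at (12.8, 5.5) in frame 1 and (13.6, 10.9) in frame 2.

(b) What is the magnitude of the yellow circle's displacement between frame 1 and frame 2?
0.9

The yellow circle moved from (1.1, 7.1) to (1.6, 7.8), a distance of √(0.5² + 0.7²) ≈ 0.9.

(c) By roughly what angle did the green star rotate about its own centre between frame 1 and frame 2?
26° clockwise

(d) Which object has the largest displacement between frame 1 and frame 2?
the orange triangle

(moved 7.6; next 6.9)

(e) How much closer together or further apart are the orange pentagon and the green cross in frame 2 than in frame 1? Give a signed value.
+3.9

Distance in frame 1: 3.3. Distance in frame 2: 7.2.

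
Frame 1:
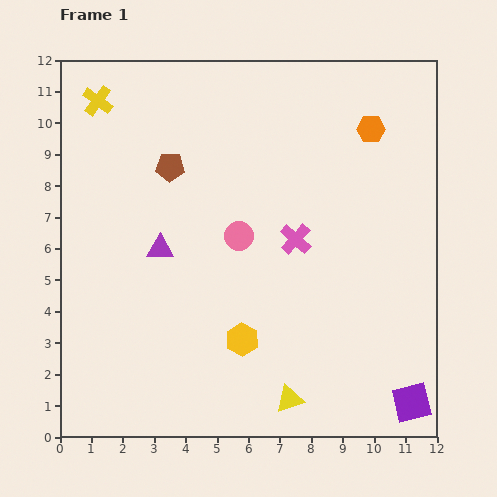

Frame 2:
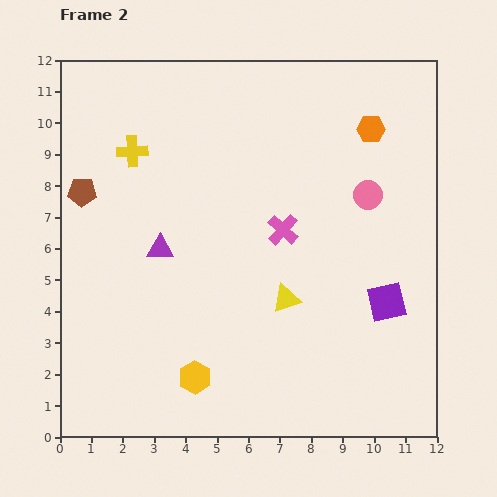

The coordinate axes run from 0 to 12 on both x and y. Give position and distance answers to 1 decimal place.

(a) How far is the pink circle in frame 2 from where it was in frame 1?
4.3

The pink circle moved from (5.7, 6.4) to (9.8, 7.7), a distance of √(4.1² + 1.3²) ≈ 4.3.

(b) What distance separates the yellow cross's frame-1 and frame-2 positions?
1.9

The yellow cross moved from (1.2, 10.7) to (2.3, 9.1), a distance of √(1.1² + 1.6²) ≈ 1.9.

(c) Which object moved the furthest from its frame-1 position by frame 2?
the pink circle

(moved 4.3; next 3.3)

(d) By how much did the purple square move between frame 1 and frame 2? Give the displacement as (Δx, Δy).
(-0.8, 3.2)

The purple square was at (11.2, 1.1) in frame 1 and (10.4, 4.3) in frame 2.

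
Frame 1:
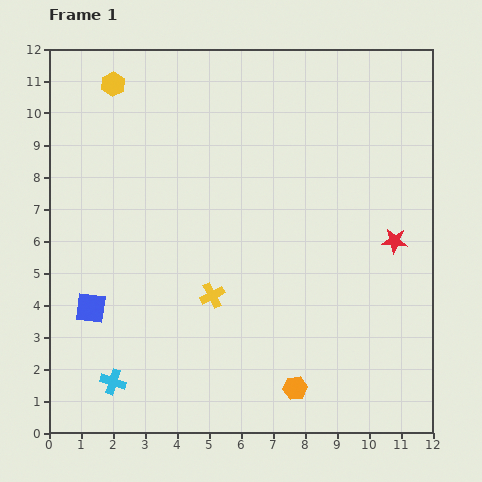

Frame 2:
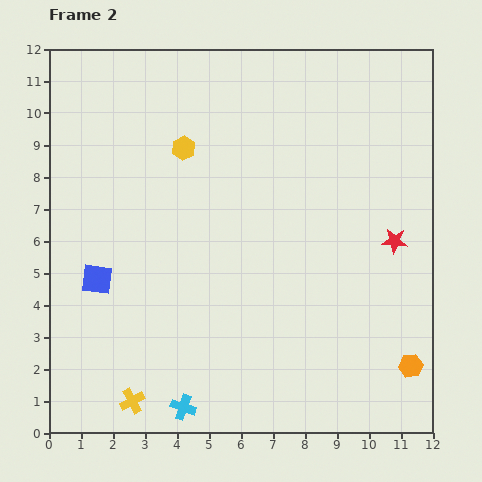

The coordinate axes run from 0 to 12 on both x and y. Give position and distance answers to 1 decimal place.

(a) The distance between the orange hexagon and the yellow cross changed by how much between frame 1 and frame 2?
+4.9

Distance in frame 1: 3.9. Distance in frame 2: 8.8.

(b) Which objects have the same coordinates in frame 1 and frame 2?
the red star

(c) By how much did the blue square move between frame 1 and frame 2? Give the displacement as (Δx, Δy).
(0.2, 0.9)

The blue square was at (1.3, 3.9) in frame 1 and (1.5, 4.8) in frame 2.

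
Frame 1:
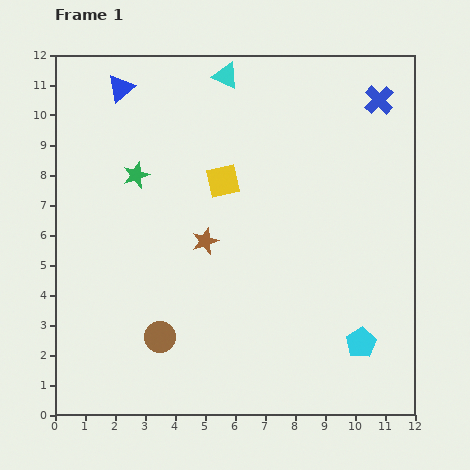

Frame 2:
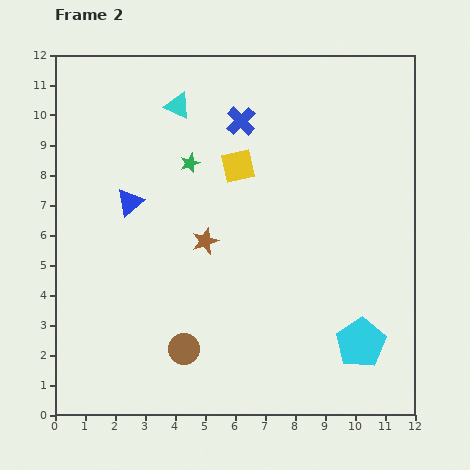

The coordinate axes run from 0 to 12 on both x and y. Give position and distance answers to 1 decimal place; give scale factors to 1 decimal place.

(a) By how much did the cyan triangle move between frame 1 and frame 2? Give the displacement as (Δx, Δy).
(-1.6, -1.0)

The cyan triangle was at (5.7, 11.3) in frame 1 and (4.1, 10.3) in frame 2.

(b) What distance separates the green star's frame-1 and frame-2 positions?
1.8

The green star moved from (2.7, 8.0) to (4.5, 8.4), a distance of √(1.8² + 0.4²) ≈ 1.8.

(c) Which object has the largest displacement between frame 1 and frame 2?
the blue cross

(moved 4.7; next 3.8)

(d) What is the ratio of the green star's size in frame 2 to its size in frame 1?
0.7×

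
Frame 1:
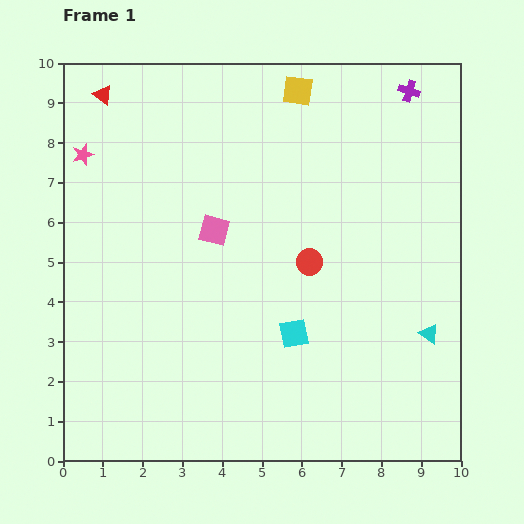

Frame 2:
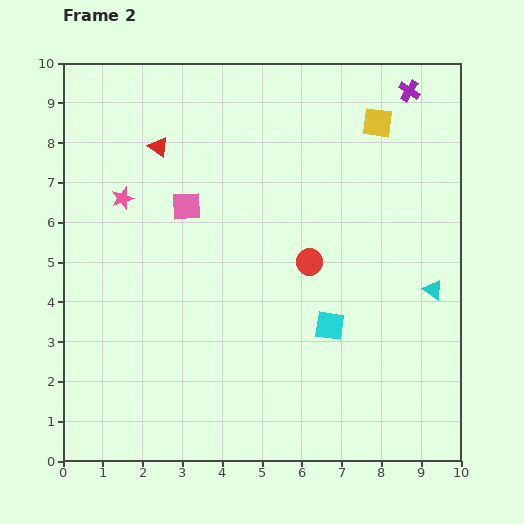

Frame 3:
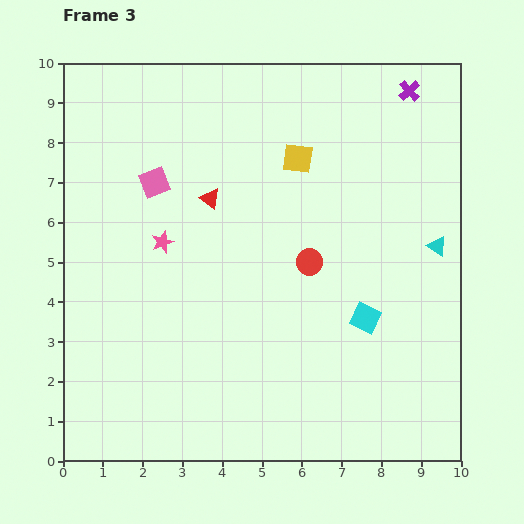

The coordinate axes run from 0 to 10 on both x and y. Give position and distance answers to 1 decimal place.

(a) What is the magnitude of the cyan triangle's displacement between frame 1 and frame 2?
1.1

The cyan triangle moved from (9.2, 3.2) to (9.3, 4.3), a distance of √(0.1² + 1.1²) ≈ 1.1.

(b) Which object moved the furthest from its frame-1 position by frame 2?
the yellow square

(moved 2.2; next 1.9)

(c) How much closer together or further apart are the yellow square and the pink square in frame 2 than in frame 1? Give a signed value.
+1.1

Distance in frame 1: 4.1. Distance in frame 2: 5.2.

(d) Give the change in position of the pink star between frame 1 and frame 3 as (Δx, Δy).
(2.0, -2.2)

The pink star was at (0.5, 7.7) in frame 1 and (2.5, 5.5) in frame 3.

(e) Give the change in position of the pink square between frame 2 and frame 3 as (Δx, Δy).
(-0.8, 0.6)

The pink square was at (3.1, 6.4) in frame 2 and (2.3, 7.0) in frame 3.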